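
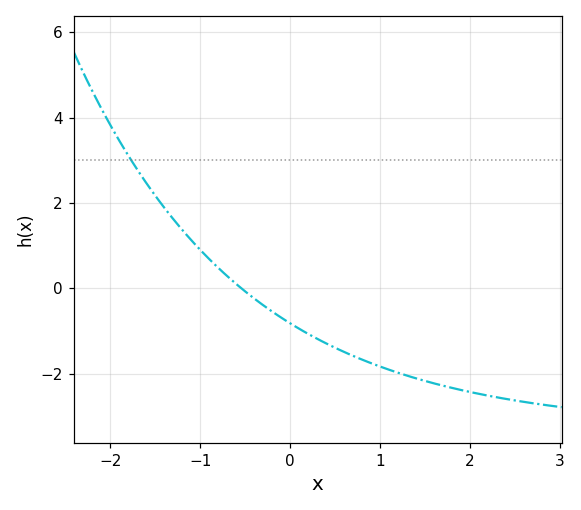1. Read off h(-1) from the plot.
0.899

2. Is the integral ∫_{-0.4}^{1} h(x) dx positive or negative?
negative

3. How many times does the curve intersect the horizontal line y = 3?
1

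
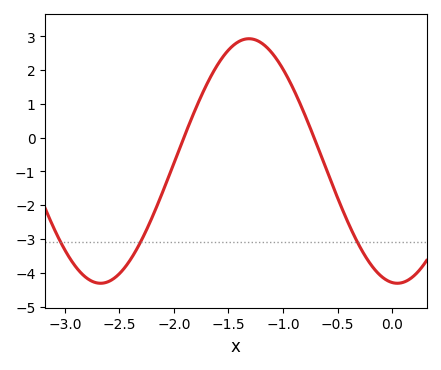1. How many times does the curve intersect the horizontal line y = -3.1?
3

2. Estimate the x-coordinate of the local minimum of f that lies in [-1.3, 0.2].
0.047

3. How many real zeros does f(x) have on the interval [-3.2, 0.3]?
2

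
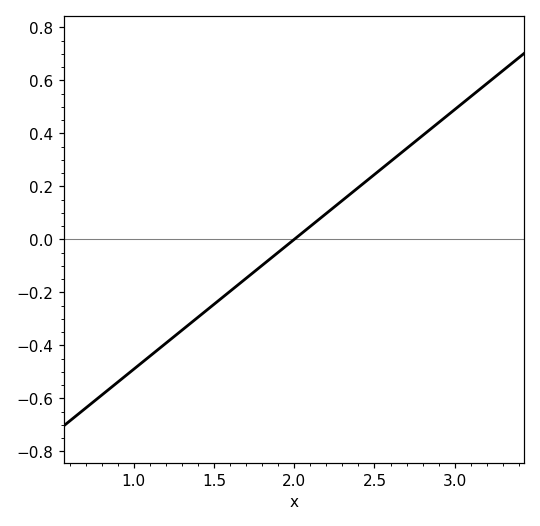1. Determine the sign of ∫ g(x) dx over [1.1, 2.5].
negative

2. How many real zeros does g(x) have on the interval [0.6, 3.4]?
1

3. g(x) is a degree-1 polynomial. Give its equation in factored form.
y = 0.49(x - 2)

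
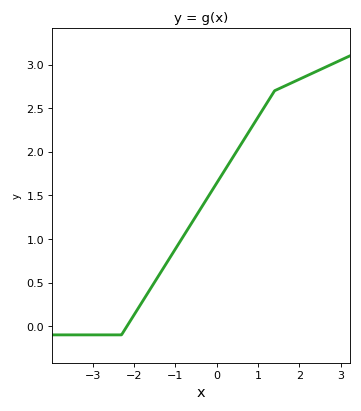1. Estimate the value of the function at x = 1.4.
2.7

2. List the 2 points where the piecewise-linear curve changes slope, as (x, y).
(-2.3, -0.1); (1.4, 2.7)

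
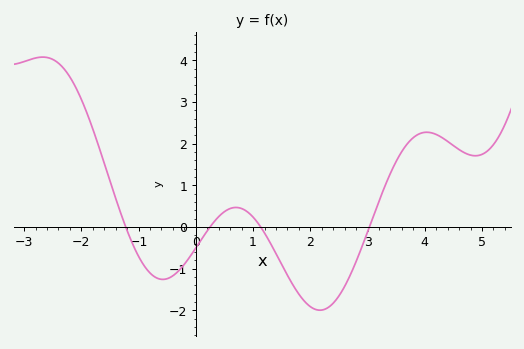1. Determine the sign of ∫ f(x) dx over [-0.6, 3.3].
negative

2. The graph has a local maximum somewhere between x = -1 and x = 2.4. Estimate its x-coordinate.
0.699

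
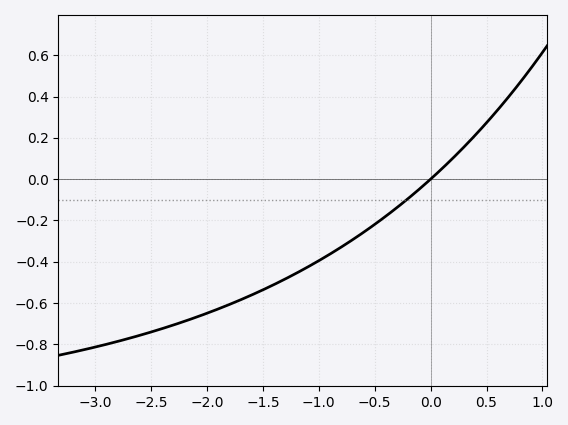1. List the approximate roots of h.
0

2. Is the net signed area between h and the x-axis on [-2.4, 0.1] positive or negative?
negative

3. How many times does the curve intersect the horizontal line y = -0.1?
1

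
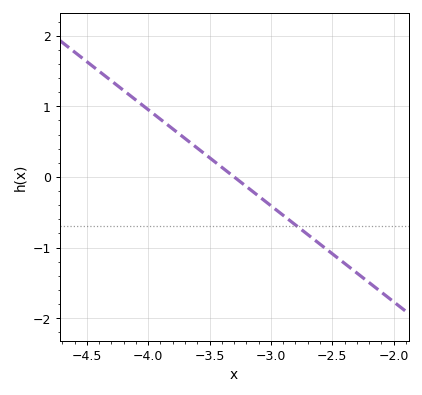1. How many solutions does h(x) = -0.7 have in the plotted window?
1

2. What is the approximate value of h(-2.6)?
-1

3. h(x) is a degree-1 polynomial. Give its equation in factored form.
y = -1.36(x + 3.3)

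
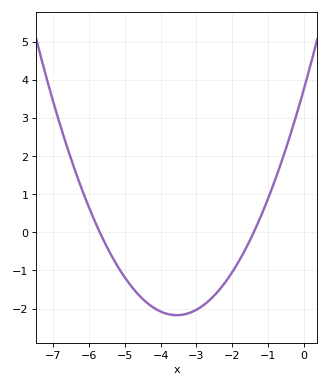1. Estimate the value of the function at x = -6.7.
2.49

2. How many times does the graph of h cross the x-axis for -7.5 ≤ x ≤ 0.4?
2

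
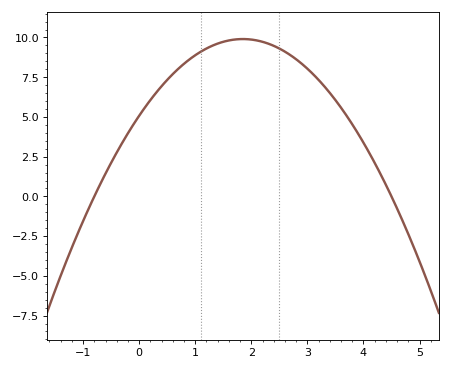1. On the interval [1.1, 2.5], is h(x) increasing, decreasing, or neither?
neither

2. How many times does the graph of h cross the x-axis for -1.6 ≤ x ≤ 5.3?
2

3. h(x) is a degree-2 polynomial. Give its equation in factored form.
y = -1.41(x + 0.8)(x - 4.5)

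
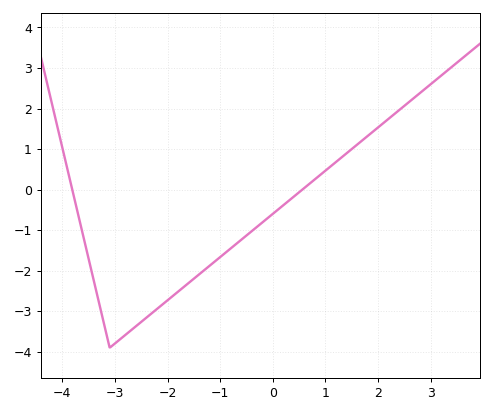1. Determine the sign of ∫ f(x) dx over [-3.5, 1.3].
negative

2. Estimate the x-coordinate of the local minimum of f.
-3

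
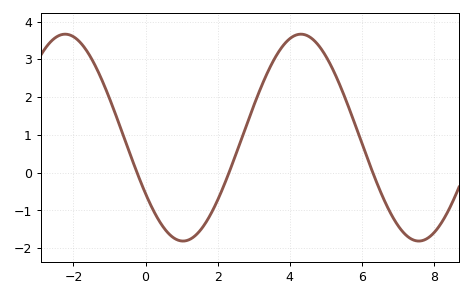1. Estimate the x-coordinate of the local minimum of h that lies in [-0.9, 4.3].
1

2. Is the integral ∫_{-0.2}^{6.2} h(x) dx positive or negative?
positive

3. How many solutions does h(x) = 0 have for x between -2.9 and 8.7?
3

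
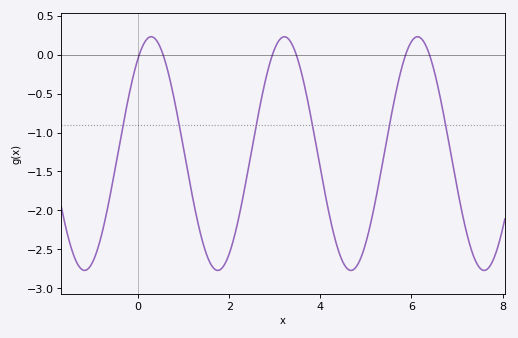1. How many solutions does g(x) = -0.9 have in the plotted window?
6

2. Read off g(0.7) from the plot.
-0.3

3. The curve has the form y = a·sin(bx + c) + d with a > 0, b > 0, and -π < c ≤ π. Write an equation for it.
y = 1.5sin(2.1x + 0.95) - 1.27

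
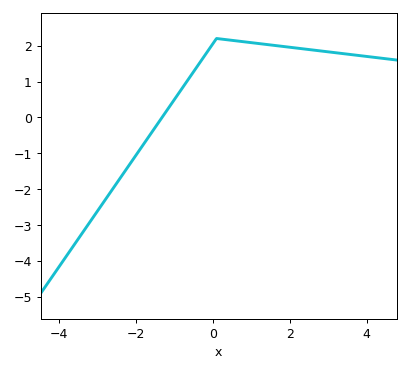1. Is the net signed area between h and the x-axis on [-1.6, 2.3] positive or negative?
positive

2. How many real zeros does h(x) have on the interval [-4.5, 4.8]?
1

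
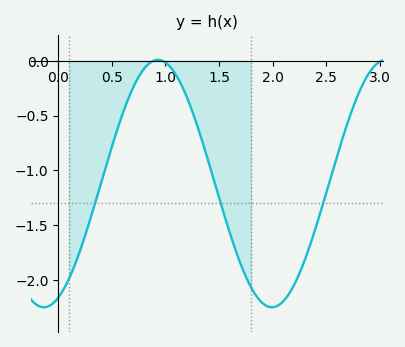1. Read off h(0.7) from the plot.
-0.239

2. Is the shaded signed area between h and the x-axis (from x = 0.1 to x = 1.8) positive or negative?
negative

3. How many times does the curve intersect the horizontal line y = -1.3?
3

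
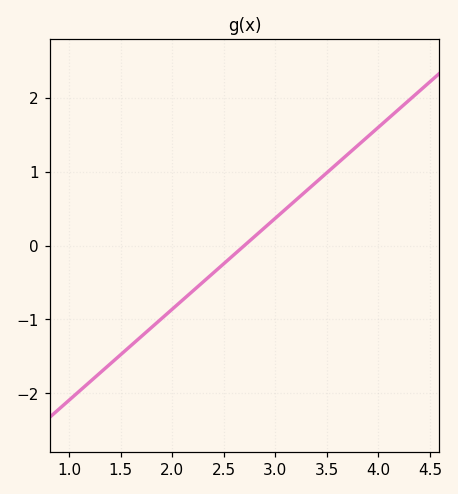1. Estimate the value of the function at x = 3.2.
0.6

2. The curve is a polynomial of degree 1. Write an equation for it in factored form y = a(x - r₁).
y = 1.23(x - 2.7)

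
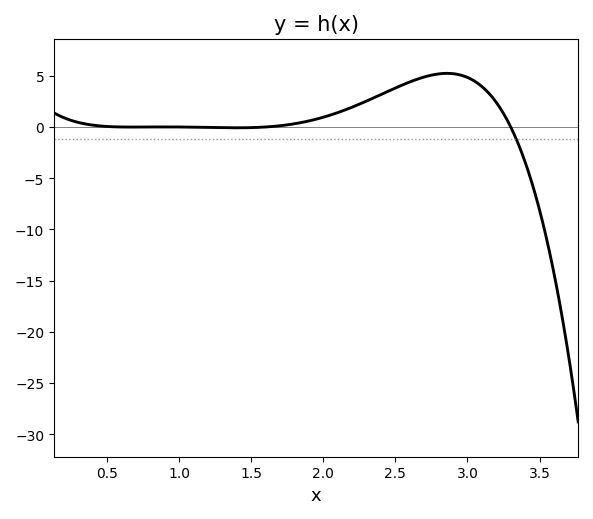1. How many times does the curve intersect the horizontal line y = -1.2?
1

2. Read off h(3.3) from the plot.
0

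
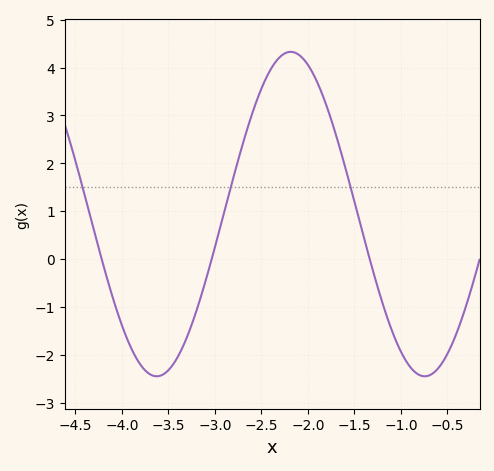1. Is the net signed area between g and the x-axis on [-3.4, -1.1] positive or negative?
positive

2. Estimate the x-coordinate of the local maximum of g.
-2.2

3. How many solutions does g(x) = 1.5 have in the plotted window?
3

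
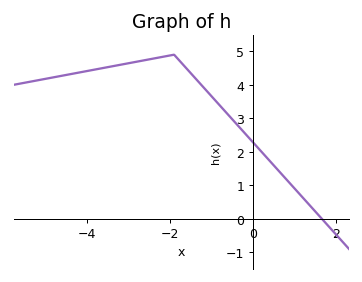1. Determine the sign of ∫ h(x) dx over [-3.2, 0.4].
positive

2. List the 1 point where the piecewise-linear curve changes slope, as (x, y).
(-1.9, 4.9)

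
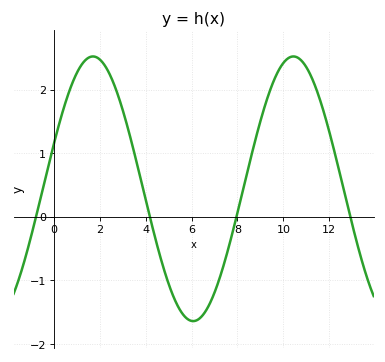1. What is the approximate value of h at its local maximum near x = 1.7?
2.52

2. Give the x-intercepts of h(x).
-0.77, 4.18, 7.96, 12.9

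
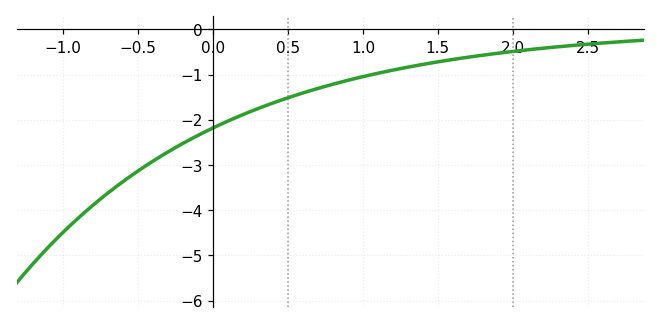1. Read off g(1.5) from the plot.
-0.7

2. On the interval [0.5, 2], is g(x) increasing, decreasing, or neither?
increasing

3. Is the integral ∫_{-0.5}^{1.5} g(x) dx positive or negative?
negative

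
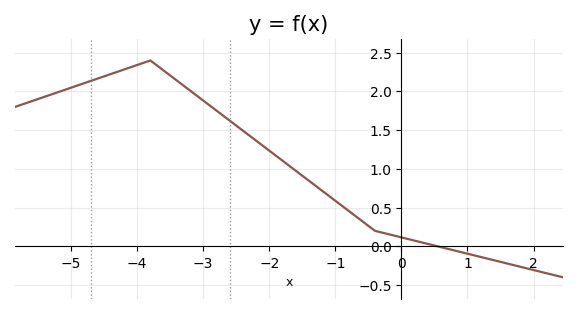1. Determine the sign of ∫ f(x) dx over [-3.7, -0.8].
positive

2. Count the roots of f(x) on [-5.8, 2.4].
1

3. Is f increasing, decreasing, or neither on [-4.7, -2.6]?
neither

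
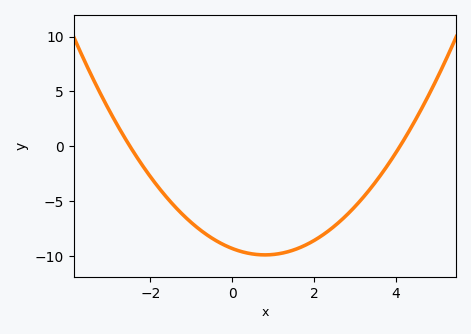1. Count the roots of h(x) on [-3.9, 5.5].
2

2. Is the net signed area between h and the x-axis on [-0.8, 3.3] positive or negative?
negative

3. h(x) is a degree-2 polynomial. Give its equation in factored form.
y = 0.91(x + 2.5)(x - 4.1)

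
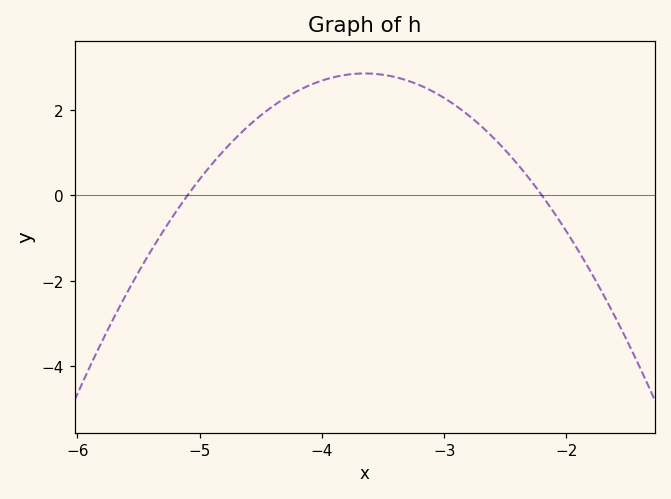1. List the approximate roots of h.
-5.1, -2.2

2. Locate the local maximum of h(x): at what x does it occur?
-3.6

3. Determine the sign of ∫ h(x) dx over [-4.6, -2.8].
positive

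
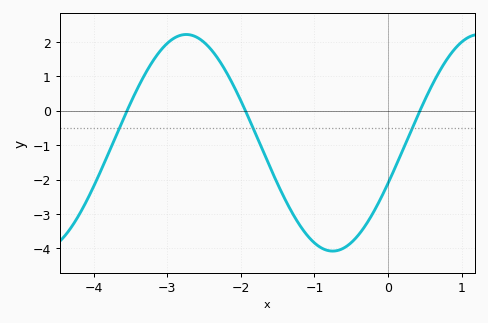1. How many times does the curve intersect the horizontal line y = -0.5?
3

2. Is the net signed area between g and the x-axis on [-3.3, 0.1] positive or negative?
negative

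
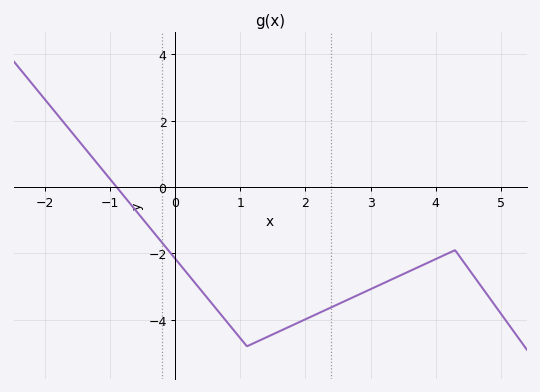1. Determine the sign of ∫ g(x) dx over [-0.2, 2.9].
negative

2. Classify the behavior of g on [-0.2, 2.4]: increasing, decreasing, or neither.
neither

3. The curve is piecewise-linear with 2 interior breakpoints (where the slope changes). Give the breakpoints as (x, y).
(1.1, -4.8); (4.3, -1.9)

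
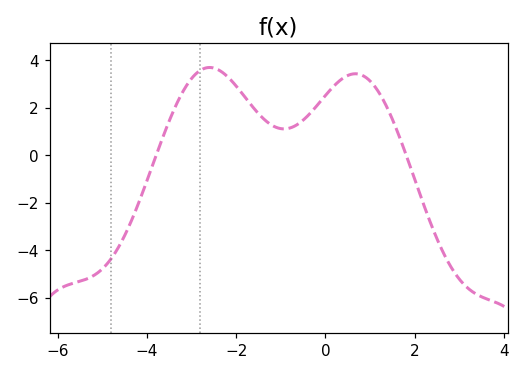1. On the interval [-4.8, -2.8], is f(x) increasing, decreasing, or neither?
increasing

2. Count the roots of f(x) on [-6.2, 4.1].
2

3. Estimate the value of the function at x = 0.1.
2.8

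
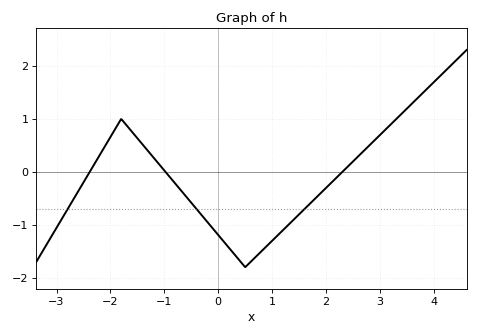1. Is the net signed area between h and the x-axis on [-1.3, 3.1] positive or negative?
negative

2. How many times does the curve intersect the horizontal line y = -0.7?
3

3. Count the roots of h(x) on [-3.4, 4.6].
3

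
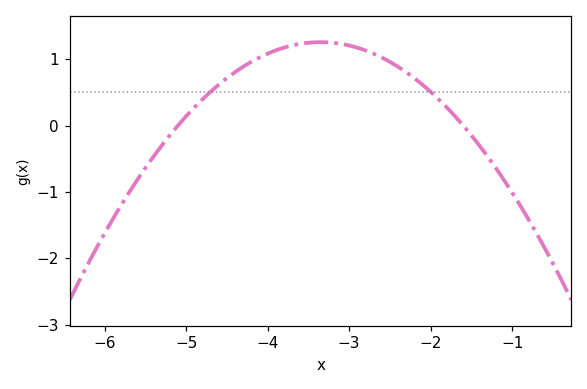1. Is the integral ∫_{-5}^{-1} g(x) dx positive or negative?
positive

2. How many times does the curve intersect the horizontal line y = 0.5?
2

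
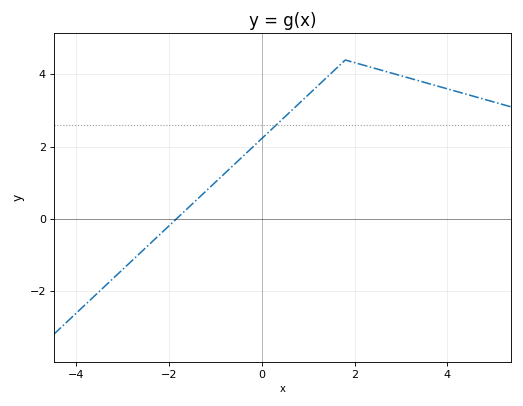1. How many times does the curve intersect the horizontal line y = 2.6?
1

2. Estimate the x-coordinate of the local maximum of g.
1.8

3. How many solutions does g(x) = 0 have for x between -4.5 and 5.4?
1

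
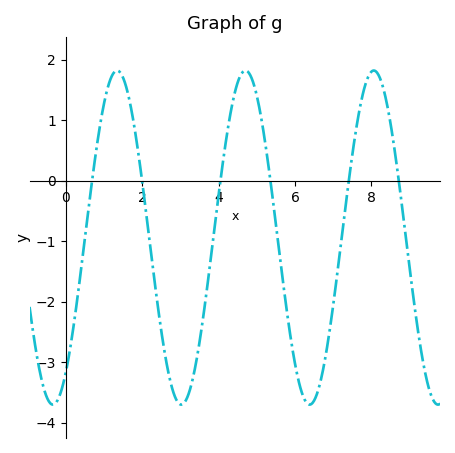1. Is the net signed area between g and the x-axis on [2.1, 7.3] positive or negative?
negative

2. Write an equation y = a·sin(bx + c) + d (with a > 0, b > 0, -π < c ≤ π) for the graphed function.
y = 2.76sin(1.87x - 0.94) - 0.94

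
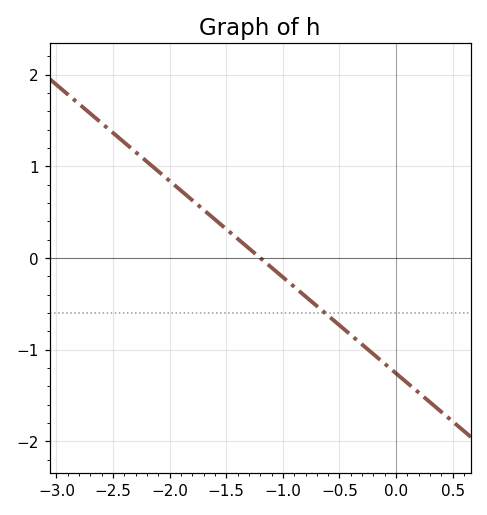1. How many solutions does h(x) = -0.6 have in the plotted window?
1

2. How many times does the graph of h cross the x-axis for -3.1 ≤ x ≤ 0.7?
1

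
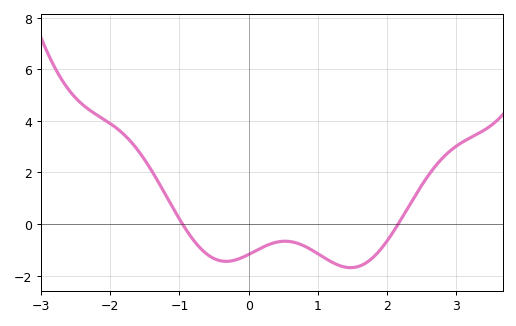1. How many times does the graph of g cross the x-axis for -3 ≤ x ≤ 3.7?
2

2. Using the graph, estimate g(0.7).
-0.739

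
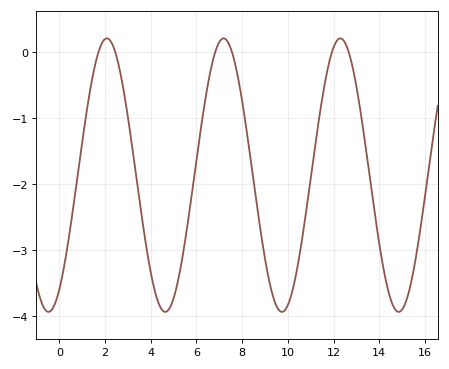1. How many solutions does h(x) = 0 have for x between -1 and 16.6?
6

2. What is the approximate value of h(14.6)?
-3.8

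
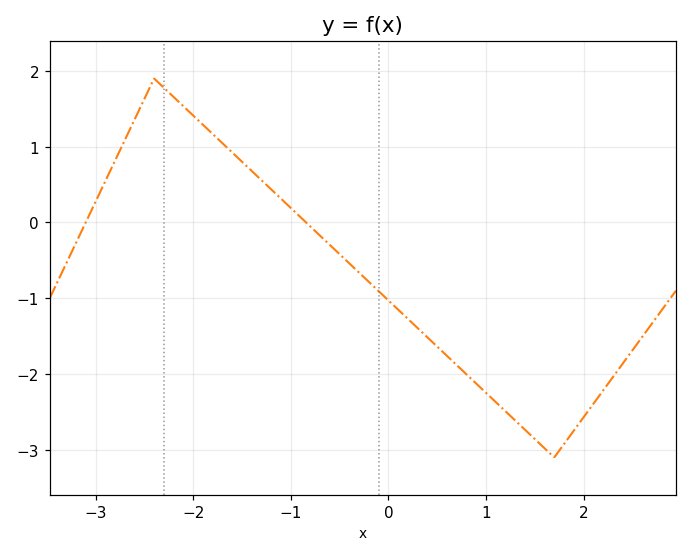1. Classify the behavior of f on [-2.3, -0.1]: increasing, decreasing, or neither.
decreasing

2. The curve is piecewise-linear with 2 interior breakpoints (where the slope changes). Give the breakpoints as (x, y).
(-2.4, 1.9); (1.7, -3.1)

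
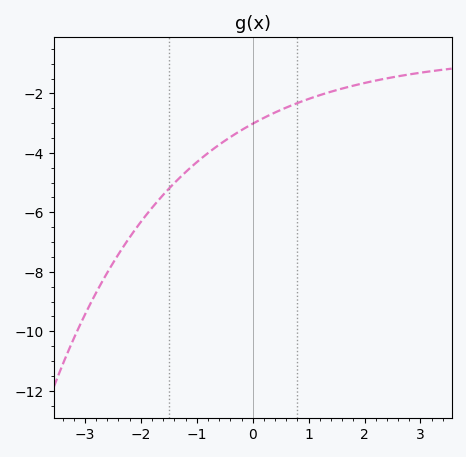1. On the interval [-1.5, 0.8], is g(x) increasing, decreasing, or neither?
increasing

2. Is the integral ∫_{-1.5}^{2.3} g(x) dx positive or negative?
negative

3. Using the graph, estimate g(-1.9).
-6.08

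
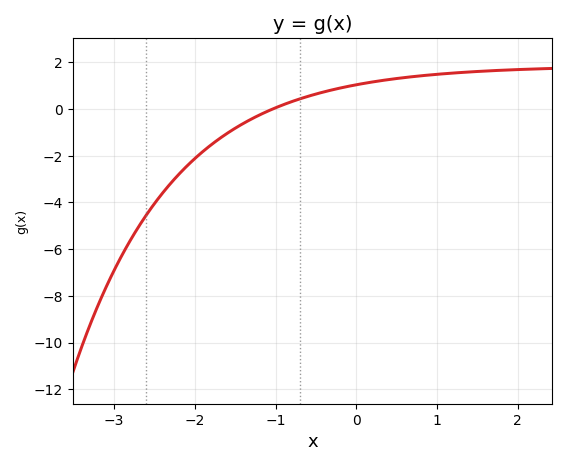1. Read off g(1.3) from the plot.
1.57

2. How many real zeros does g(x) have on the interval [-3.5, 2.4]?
1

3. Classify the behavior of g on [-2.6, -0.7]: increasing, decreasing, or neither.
increasing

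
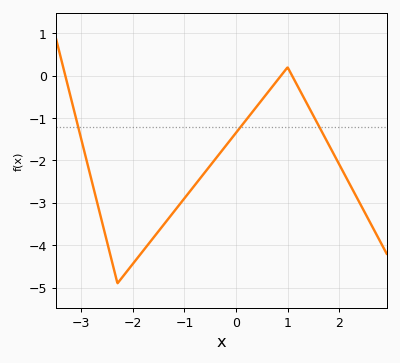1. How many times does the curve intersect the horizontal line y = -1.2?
3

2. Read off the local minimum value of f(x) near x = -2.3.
-4.9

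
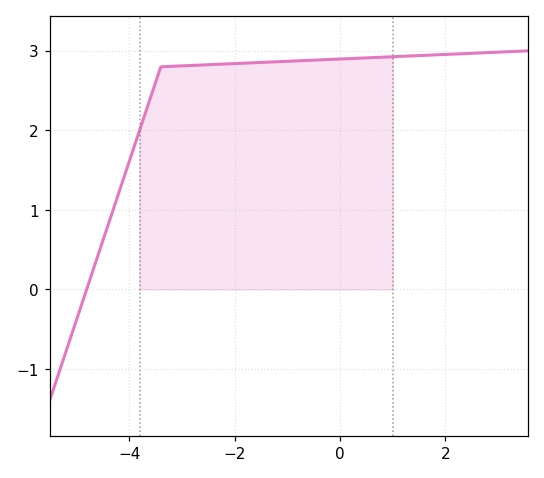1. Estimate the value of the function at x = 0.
2.9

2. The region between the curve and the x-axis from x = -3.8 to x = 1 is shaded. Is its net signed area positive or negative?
positive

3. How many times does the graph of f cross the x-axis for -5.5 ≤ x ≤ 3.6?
1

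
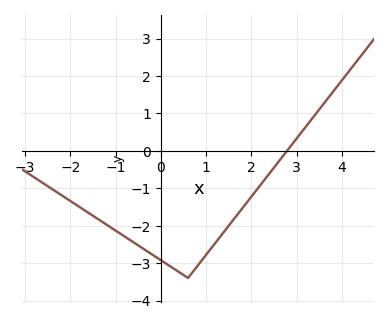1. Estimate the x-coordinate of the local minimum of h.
0.599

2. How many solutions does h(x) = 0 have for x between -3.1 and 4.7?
1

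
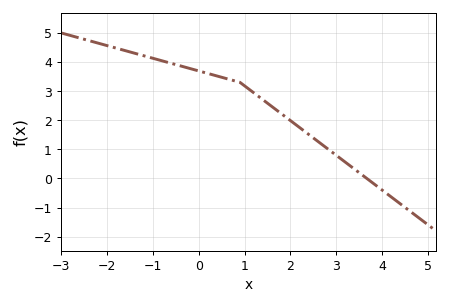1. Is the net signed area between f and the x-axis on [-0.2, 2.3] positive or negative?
positive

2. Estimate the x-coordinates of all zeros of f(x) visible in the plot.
3.67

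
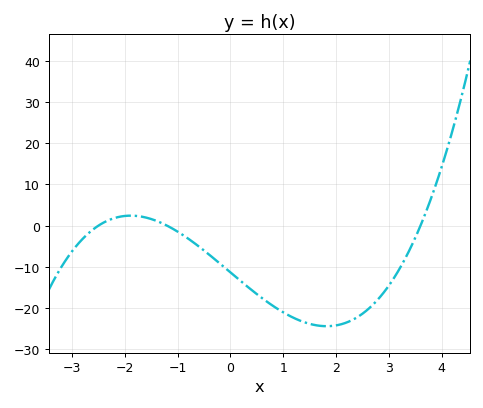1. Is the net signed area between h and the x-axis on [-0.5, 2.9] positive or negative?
negative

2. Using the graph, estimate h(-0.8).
-3.14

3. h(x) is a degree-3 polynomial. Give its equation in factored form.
y = 1.05(x + 2.5)(x + 1.2)(x - 3.6)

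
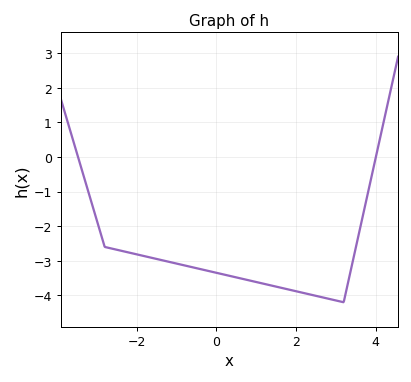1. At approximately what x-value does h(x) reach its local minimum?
3.2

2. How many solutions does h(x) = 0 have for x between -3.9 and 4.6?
2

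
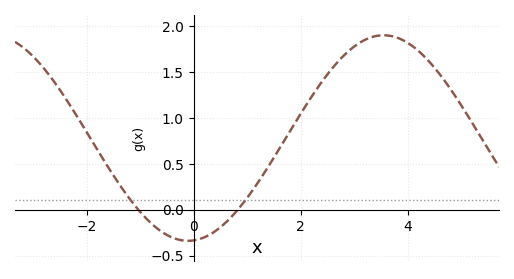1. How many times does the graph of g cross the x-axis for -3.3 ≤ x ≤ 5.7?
2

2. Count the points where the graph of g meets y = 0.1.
2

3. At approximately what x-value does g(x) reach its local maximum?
3.55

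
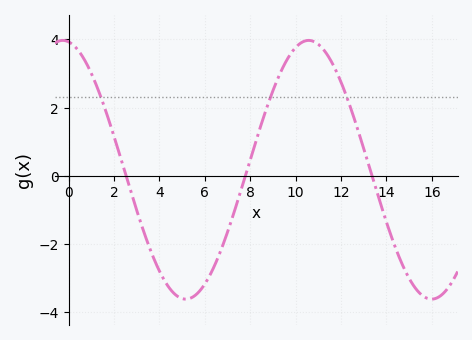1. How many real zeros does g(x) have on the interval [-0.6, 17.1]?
3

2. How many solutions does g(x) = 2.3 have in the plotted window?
3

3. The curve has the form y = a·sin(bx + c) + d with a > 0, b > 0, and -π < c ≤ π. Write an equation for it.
y = 3.79sin(0.58x + 1.7) + 0.18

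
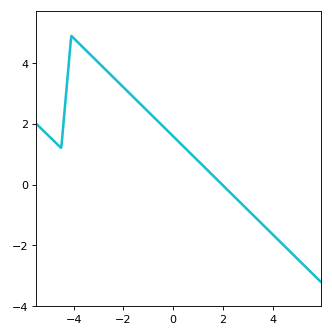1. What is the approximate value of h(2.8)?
-0.6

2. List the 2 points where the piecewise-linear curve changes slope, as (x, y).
(-4.5, 1.2); (-4.1, 4.9)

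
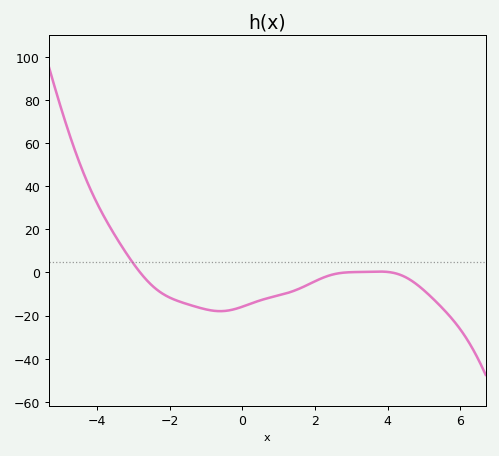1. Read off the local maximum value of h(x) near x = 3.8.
0.398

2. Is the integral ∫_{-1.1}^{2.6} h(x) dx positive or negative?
negative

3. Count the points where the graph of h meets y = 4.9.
1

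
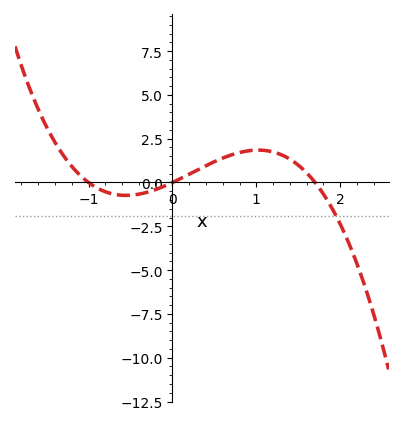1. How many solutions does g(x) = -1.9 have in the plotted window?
1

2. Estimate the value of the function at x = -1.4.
2.29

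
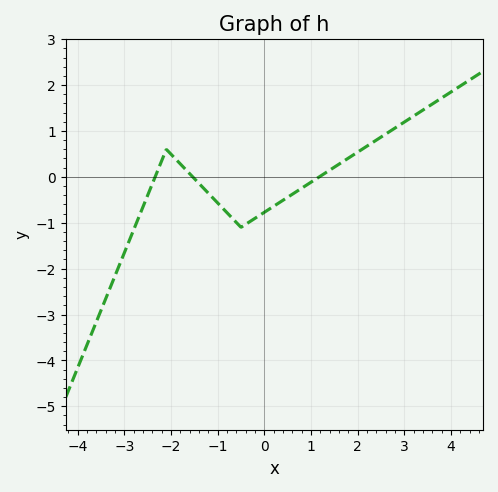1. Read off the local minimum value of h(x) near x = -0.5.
-1.1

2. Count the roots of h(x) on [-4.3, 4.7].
3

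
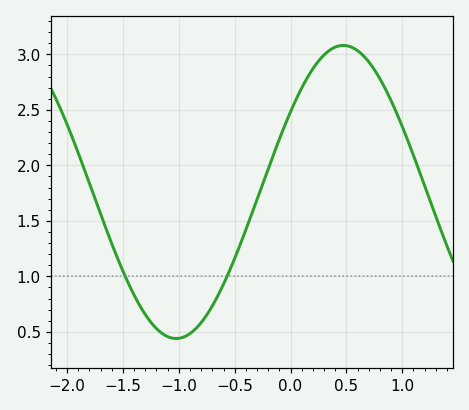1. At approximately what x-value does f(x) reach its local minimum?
-1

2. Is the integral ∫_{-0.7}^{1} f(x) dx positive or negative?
positive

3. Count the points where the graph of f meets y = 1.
2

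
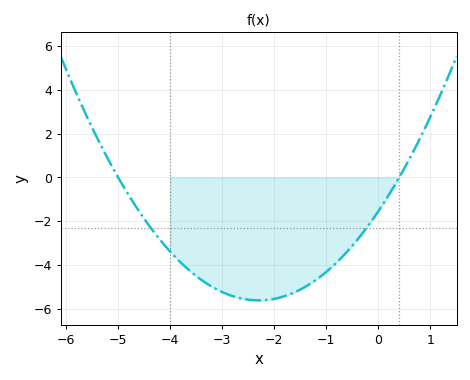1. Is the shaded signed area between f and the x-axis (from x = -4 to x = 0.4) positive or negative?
negative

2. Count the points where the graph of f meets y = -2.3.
2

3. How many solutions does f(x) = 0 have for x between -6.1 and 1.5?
2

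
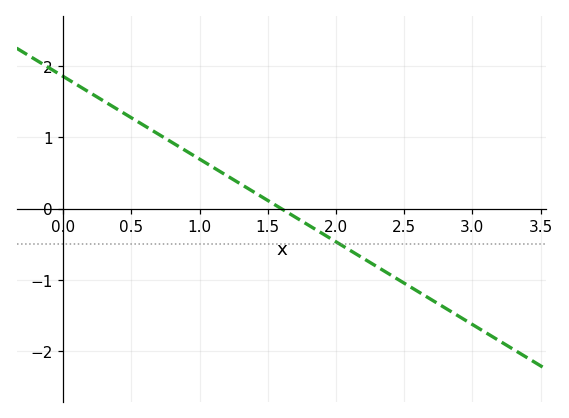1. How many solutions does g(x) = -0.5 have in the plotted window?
1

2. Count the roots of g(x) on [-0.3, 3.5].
1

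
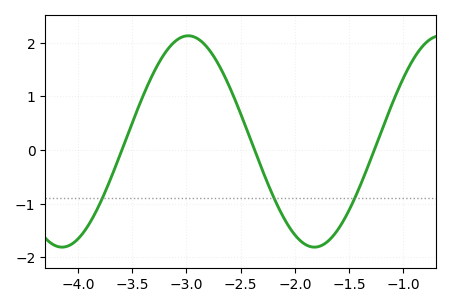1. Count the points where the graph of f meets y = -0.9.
3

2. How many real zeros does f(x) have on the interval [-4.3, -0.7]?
3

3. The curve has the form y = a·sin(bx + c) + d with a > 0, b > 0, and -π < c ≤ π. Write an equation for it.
y = 1.97sin(2.7x - 2.94) + 0.16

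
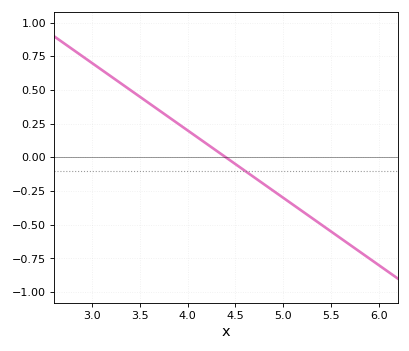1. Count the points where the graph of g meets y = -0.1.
1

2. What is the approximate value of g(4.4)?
0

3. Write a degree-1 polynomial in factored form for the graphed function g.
y = -0.5(x - 4.4)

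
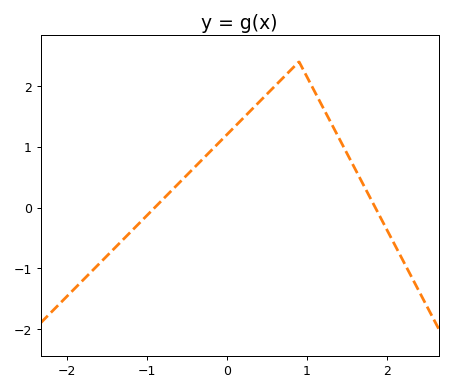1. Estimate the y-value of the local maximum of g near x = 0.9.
2.4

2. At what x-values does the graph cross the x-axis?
-0.9, 1.85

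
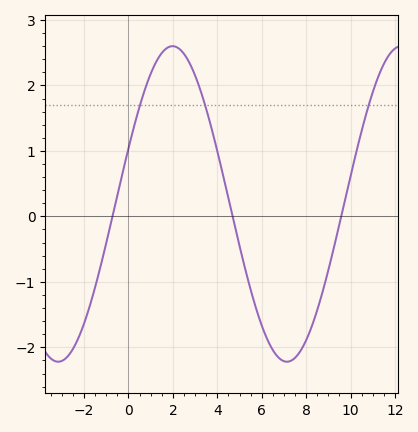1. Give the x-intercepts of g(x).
-0.72, 4.69, 9.58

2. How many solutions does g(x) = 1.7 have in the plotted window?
3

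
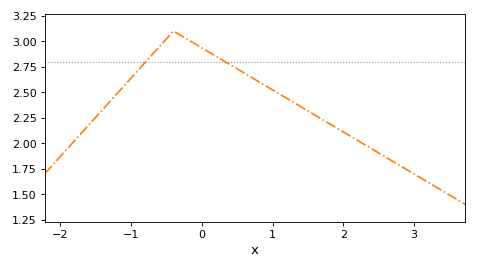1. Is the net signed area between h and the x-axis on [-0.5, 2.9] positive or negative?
positive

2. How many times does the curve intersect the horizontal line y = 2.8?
2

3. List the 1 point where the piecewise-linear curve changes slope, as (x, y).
(-0.4, 3.1)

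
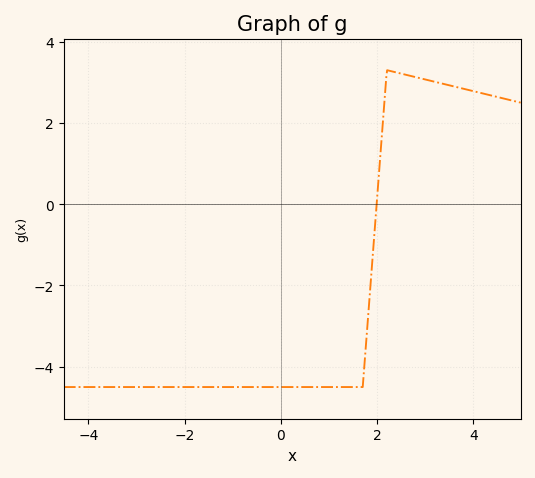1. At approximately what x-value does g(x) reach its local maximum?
2.2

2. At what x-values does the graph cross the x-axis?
2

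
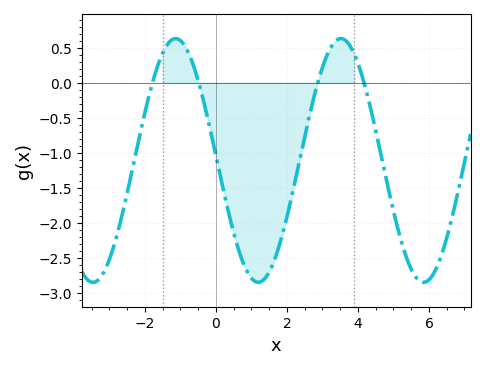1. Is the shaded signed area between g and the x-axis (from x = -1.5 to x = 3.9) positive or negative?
negative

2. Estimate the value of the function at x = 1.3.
-2.85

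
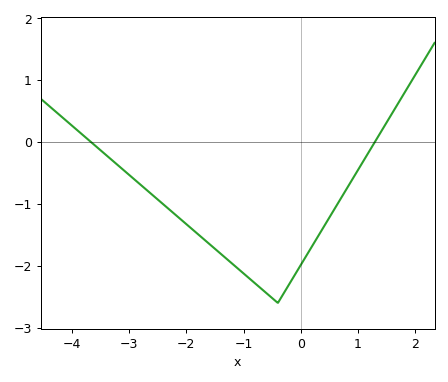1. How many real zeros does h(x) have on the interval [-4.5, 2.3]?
2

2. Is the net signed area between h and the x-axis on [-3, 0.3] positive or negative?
negative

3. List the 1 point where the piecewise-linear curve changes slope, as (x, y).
(-0.4, -2.6)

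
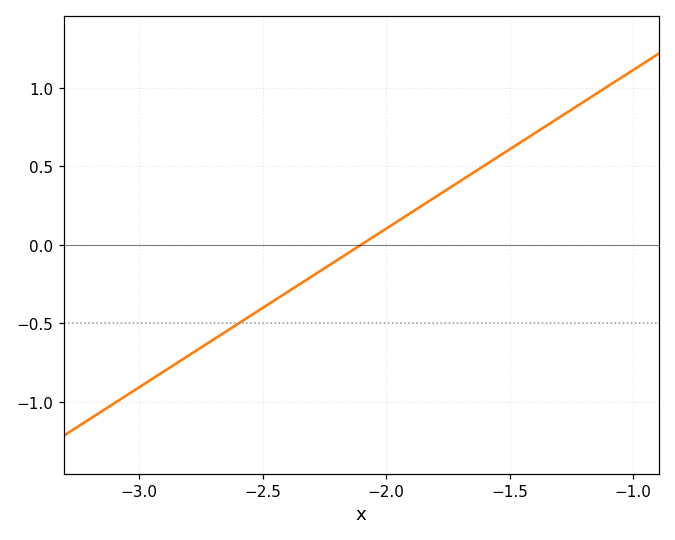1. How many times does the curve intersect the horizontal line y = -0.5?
1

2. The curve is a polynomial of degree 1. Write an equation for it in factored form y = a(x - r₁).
y = 1.01(x + 2.1)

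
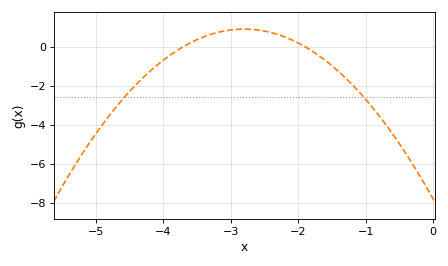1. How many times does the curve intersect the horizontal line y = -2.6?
2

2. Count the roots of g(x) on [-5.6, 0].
2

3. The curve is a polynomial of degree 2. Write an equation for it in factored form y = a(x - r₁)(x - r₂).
y = -1.11(x + 3.7)(x + 1.9)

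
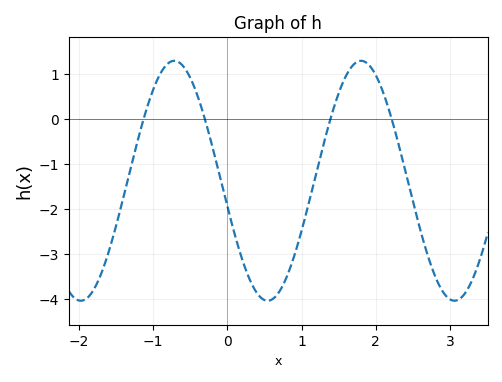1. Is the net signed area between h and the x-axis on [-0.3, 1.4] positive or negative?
negative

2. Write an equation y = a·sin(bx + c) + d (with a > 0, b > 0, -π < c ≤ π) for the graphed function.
y = 2.67sin(2.5x - 2.9) - 1.37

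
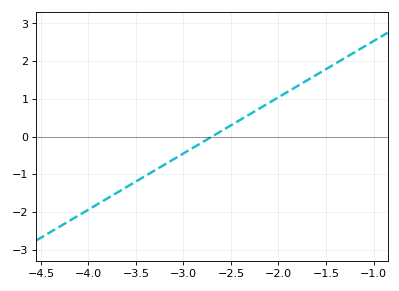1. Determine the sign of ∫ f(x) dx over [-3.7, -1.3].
positive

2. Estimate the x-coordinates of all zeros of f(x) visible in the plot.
-2.7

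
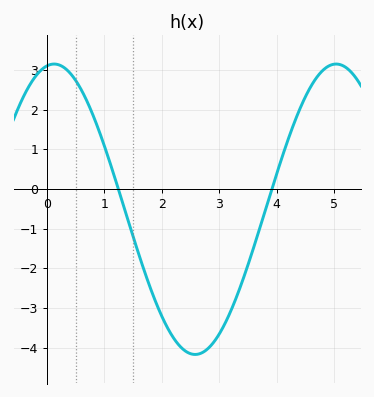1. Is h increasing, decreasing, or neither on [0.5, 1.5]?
decreasing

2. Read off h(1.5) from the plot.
-1.2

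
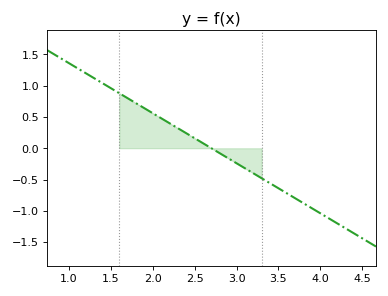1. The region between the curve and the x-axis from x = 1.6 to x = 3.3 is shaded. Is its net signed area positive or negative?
positive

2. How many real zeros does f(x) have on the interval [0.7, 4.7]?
1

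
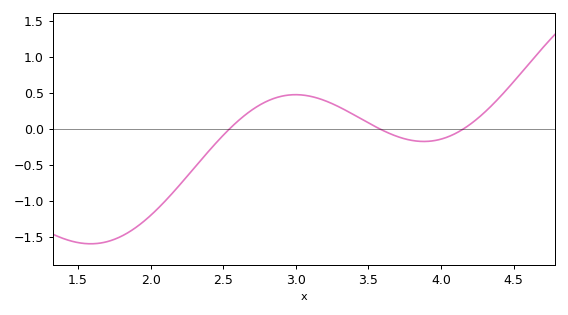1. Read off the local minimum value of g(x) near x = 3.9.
-0.176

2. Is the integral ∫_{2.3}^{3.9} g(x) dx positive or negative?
positive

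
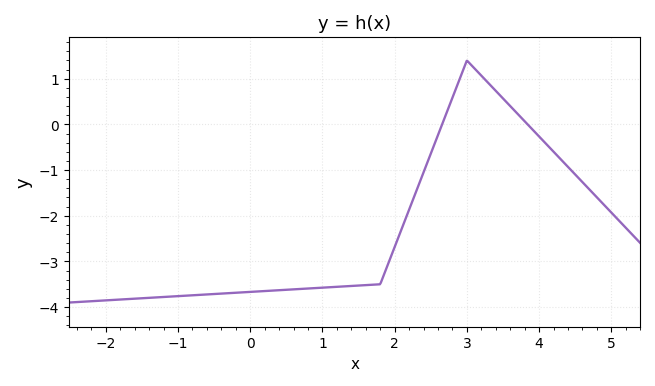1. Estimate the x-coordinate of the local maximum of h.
3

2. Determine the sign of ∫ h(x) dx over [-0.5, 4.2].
negative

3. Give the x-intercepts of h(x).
2.6, 3.8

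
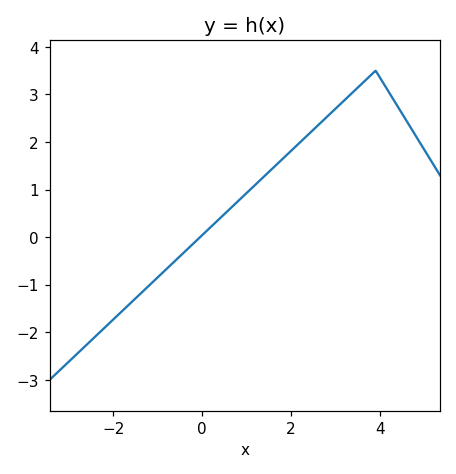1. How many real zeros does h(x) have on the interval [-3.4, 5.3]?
1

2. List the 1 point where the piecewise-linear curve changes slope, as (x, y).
(3.9, 3.5)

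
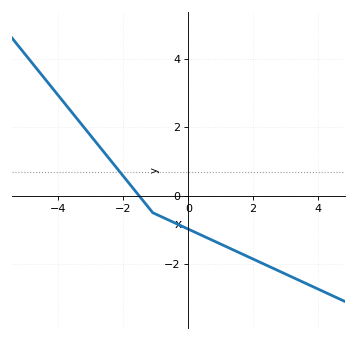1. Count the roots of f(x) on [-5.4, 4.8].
1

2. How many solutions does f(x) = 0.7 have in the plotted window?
1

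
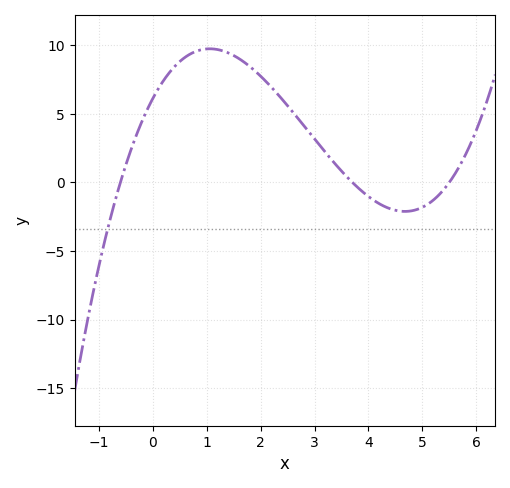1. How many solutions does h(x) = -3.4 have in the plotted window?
1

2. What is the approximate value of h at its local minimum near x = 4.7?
-2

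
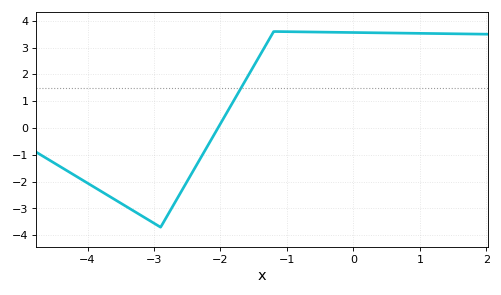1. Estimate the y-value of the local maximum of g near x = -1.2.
3.6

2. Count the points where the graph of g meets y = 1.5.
1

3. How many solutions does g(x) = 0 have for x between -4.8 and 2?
1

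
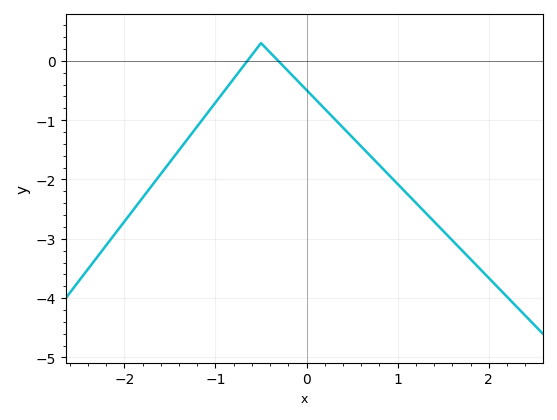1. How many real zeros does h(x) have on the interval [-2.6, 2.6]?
2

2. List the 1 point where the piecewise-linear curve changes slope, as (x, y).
(-0.5, 0.3)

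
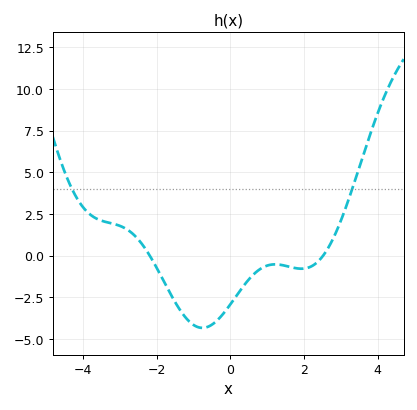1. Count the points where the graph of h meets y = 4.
2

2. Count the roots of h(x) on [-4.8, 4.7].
2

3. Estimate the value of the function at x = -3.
1.8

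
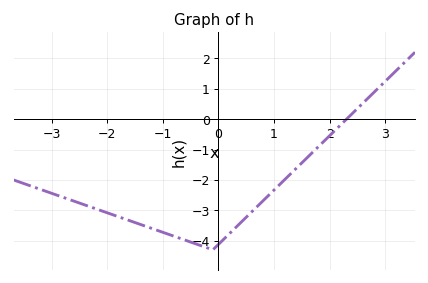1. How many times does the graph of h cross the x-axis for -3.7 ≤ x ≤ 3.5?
1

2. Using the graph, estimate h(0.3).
-3.6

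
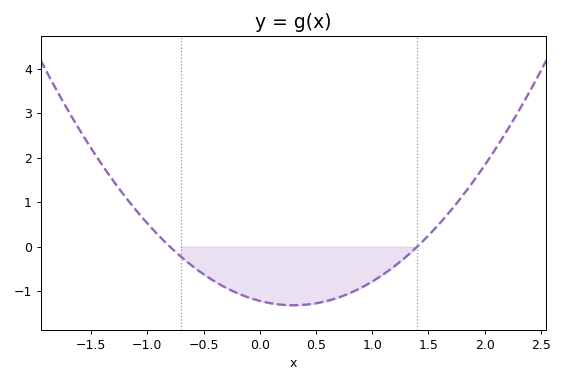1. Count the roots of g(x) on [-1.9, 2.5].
2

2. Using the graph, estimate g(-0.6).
-0.436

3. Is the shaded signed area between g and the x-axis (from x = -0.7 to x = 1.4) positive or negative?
negative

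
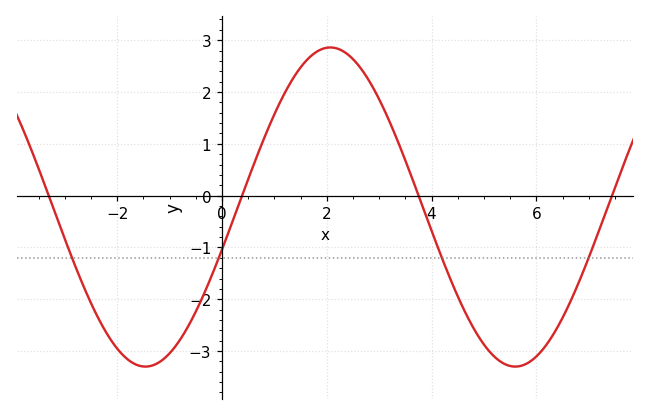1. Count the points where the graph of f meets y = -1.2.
4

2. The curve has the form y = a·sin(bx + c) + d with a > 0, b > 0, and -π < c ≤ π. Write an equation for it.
y = 3.08sin(0.89x - 0.27) - 0.22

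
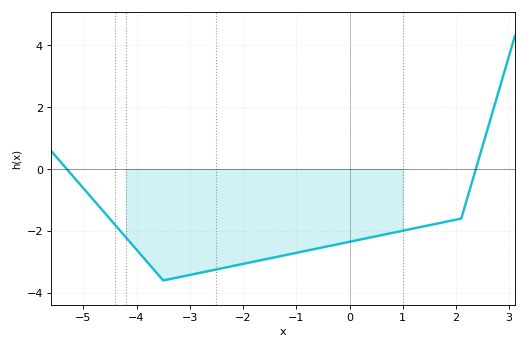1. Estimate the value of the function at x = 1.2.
-1.92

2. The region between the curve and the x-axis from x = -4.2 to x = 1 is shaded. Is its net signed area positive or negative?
negative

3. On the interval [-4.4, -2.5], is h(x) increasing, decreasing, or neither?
neither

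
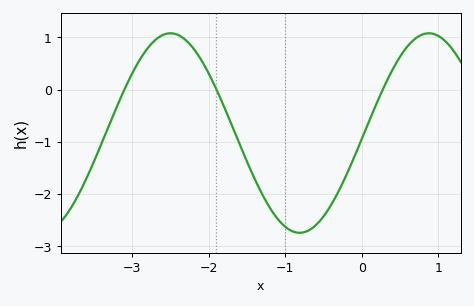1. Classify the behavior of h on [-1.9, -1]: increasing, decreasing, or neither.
decreasing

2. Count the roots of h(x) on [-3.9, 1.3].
3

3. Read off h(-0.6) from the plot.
-2.6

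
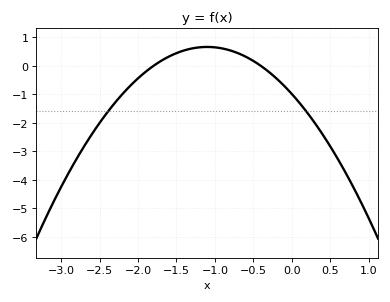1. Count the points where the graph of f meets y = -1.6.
2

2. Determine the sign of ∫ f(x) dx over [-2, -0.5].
positive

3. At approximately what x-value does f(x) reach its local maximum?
-1.1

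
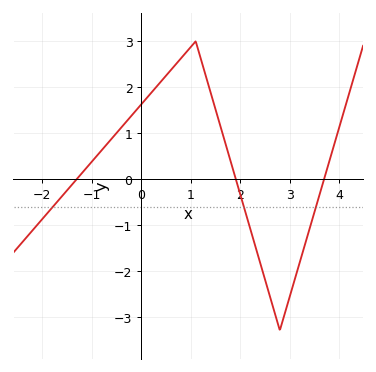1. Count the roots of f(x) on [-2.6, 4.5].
3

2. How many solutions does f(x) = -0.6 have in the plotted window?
3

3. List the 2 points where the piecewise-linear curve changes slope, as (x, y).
(1.1, 3); (2.8, -3.3)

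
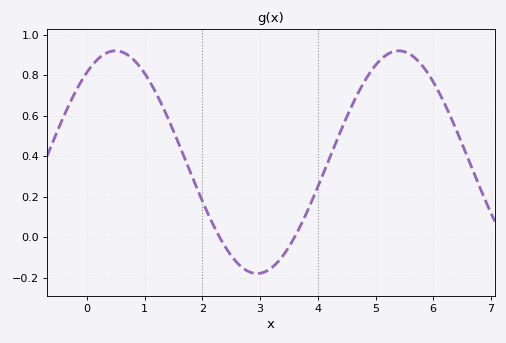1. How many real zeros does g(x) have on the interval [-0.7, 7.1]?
2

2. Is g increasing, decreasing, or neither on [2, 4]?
neither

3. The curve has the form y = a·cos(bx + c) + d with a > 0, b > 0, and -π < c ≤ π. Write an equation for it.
y = 0.55cos(1.28x - 0.632) + 0.37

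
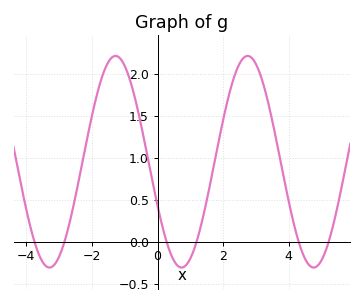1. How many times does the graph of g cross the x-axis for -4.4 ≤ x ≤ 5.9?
6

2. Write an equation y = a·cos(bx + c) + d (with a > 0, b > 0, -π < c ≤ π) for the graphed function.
y = 1.26cos(1.56x + 2) + 0.95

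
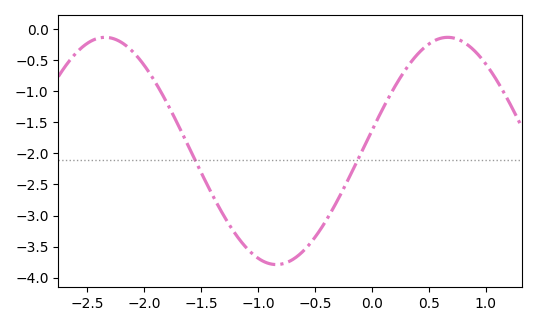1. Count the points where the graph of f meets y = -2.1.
2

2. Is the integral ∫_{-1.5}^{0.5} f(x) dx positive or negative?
negative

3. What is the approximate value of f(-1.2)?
-3.3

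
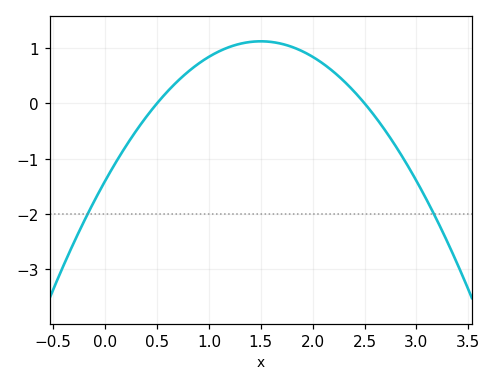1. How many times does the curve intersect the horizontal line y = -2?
2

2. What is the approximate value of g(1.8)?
1.02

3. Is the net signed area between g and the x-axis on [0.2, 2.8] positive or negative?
positive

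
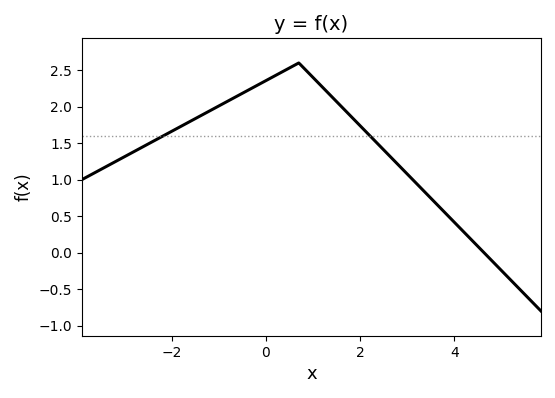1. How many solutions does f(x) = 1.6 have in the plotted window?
2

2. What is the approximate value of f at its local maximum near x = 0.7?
2.6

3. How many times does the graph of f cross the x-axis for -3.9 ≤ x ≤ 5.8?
1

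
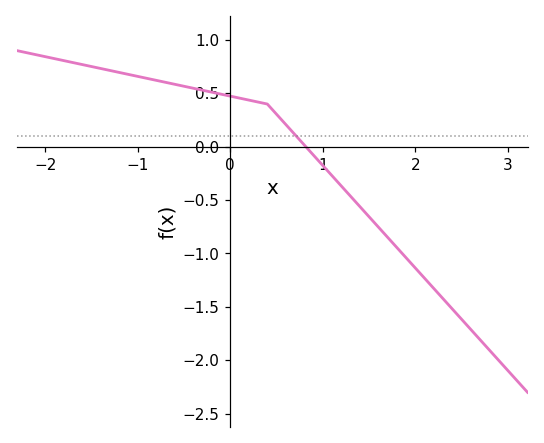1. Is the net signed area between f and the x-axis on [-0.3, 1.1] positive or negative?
positive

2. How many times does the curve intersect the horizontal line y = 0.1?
1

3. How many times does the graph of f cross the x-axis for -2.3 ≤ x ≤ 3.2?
1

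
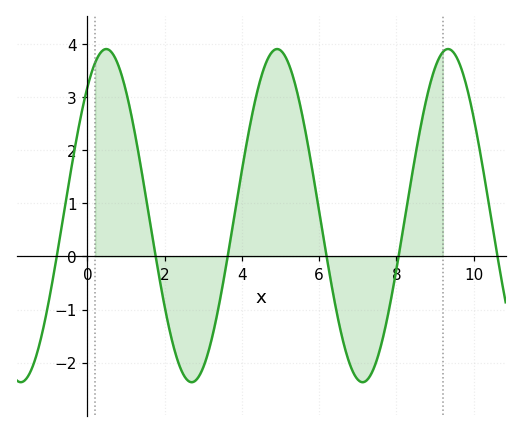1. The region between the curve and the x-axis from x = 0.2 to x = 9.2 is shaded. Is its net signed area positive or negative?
positive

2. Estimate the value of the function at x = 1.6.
0.7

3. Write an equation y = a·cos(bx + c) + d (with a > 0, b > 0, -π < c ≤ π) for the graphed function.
y = 3.14cos(1.4x - 0.69) + 0.77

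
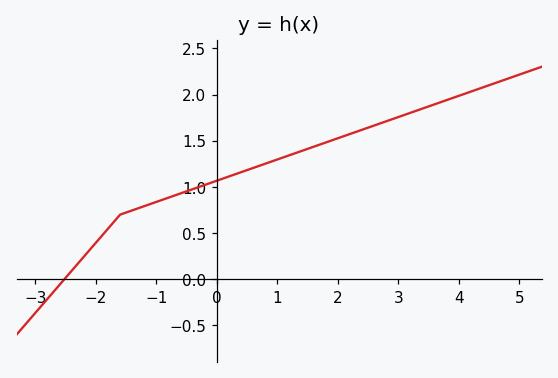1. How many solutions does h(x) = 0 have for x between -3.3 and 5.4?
1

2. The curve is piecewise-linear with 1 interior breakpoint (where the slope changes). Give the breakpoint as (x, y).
(-1.6, 0.7)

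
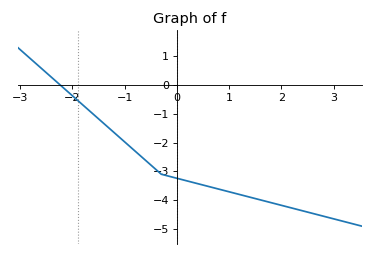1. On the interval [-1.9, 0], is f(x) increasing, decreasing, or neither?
decreasing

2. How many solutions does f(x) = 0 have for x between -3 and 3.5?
1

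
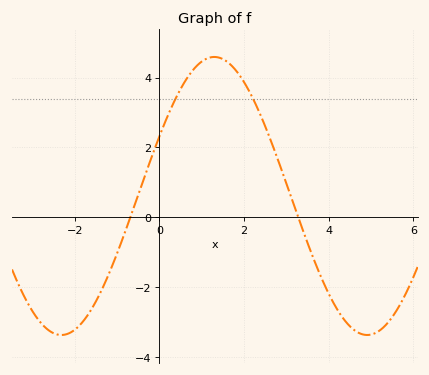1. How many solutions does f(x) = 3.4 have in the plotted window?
2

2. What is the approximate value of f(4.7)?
-3.3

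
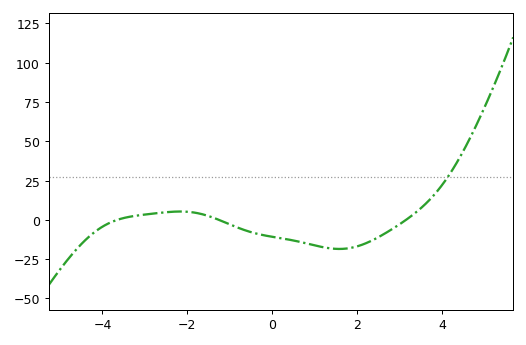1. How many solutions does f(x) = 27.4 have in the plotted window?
1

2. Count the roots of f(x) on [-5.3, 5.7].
3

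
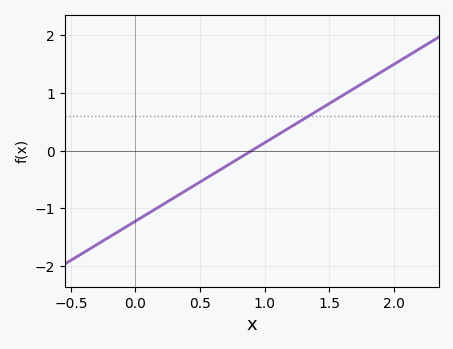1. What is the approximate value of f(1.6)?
1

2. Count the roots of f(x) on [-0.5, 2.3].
1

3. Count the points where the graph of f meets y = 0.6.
1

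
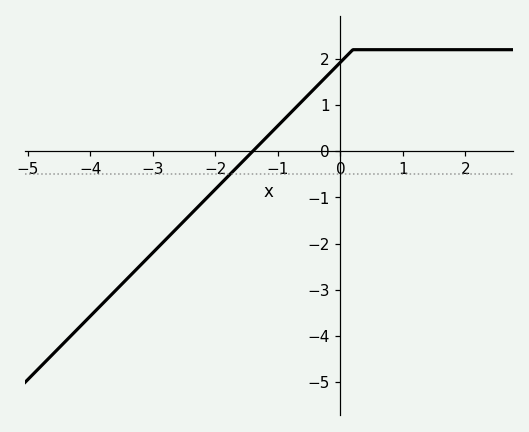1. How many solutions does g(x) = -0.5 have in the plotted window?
1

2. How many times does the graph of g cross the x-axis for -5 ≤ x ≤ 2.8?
1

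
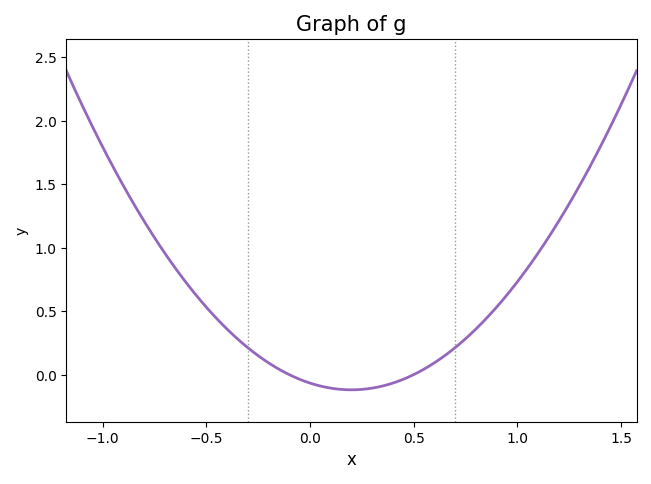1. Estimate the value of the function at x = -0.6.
0.732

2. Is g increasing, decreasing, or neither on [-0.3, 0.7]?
neither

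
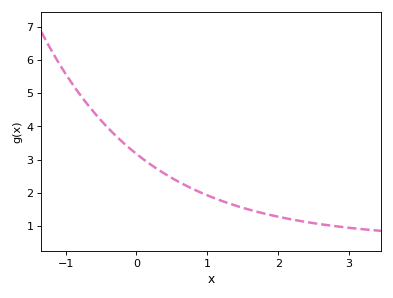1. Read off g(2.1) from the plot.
1.2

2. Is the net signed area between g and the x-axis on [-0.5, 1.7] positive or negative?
positive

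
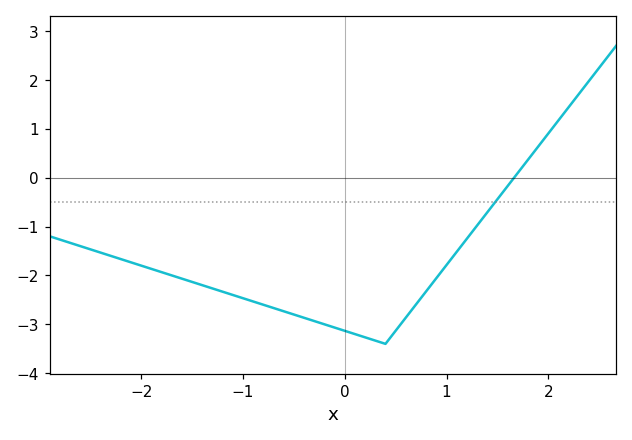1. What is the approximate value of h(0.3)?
-3.33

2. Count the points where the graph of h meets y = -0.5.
1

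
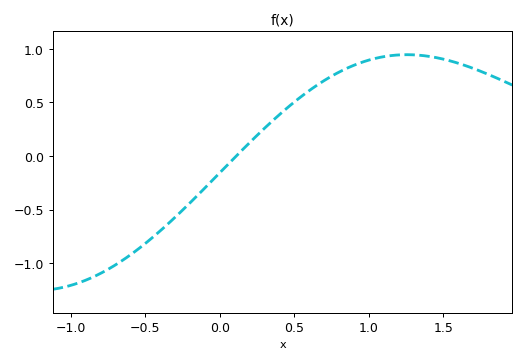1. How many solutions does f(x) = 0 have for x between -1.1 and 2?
1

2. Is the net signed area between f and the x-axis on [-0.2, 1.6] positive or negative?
positive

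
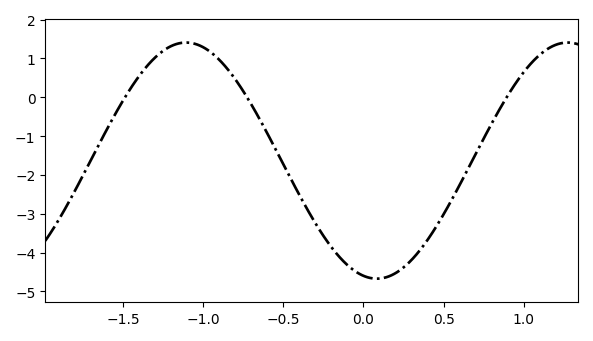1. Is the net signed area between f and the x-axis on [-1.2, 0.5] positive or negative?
negative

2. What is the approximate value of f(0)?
-4.6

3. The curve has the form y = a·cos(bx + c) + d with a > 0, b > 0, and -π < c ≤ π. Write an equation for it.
y = 3.04cos(2.64x + 2.92) - 1.63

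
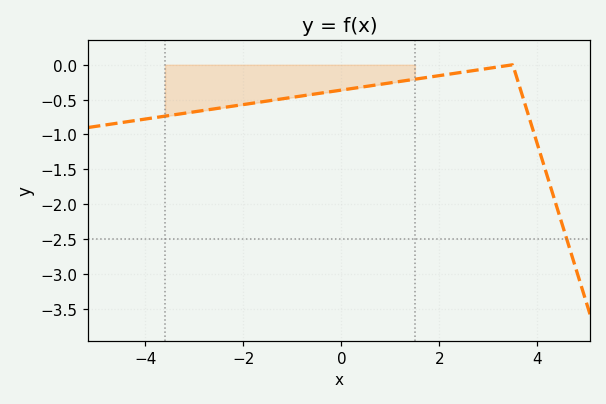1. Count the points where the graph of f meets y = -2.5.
1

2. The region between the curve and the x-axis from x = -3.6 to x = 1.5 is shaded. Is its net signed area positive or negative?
negative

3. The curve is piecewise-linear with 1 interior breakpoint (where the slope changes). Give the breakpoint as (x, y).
(3.5, 0)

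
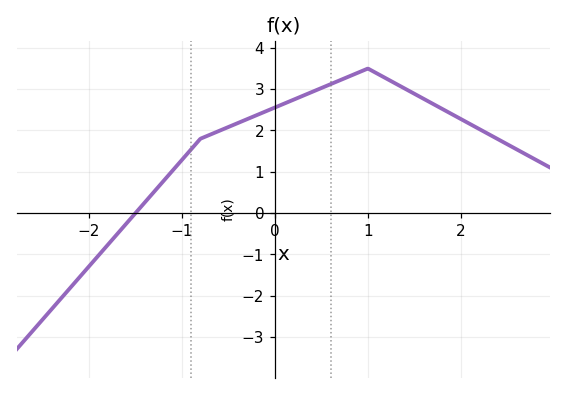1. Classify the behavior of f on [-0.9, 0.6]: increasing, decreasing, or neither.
increasing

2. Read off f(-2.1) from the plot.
-1.6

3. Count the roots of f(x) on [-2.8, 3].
1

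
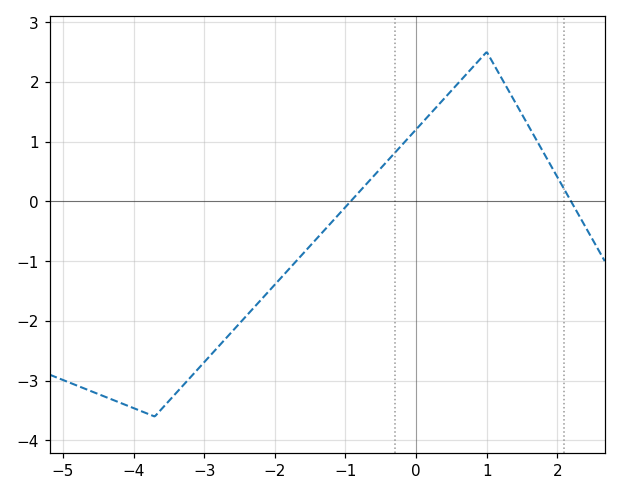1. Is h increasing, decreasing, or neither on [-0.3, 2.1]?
neither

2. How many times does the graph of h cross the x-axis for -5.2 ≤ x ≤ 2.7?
2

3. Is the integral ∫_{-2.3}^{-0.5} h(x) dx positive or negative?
negative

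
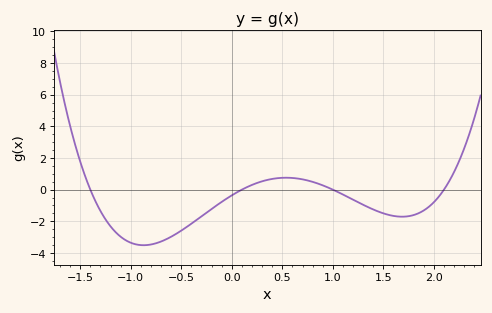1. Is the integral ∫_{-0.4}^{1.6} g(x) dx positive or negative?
negative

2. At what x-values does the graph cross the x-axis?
-1.4, 0.1, 1, 2.1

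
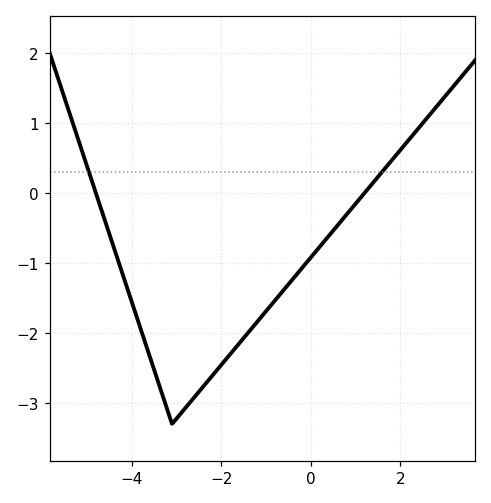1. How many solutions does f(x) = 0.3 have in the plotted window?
2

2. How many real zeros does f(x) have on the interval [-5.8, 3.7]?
2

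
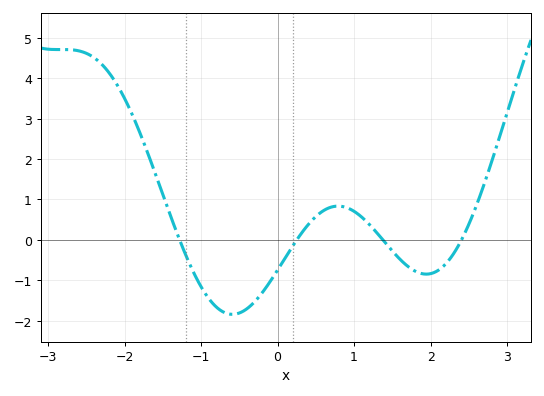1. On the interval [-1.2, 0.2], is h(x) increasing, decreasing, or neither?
neither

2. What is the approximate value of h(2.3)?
-0.345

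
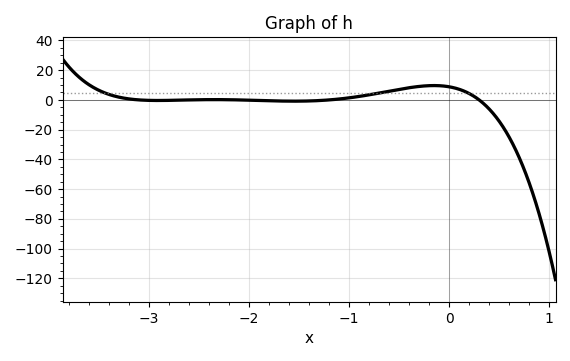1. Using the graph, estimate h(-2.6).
0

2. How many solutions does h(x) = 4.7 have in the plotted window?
3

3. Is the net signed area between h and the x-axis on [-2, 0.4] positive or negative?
positive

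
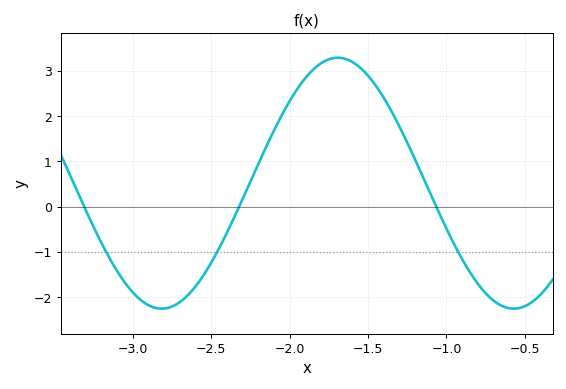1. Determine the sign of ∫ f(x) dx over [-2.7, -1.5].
positive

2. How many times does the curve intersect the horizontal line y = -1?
3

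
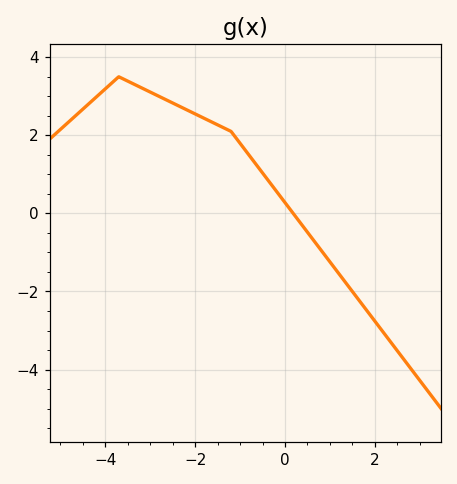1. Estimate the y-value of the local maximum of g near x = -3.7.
3.4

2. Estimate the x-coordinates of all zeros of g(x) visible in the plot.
0.2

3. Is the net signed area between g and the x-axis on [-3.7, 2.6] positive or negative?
positive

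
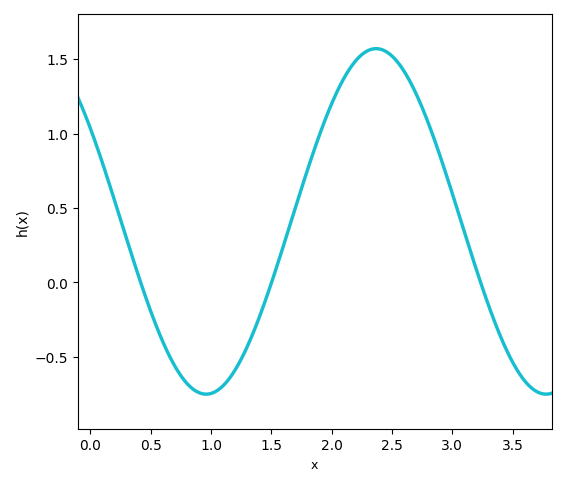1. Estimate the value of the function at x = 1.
-0.75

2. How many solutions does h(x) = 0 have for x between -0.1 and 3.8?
3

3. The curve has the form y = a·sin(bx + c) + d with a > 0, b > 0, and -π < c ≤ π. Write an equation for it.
y = 1.16sin(2.2x + 2.6) + 0.41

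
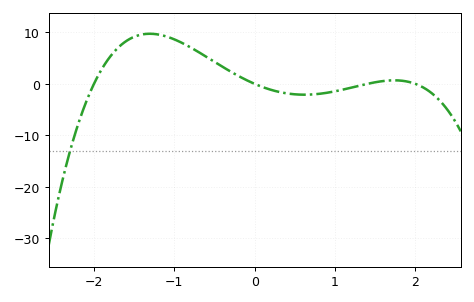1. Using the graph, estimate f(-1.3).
10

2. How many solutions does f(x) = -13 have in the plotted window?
1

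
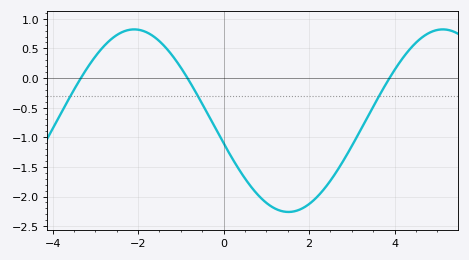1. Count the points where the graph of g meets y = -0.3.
3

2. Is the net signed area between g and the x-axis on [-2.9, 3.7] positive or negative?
negative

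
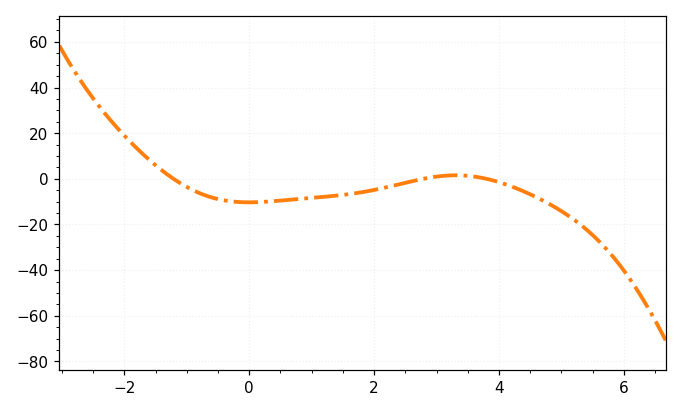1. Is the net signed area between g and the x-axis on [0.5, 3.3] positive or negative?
negative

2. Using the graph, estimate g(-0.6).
-8.18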